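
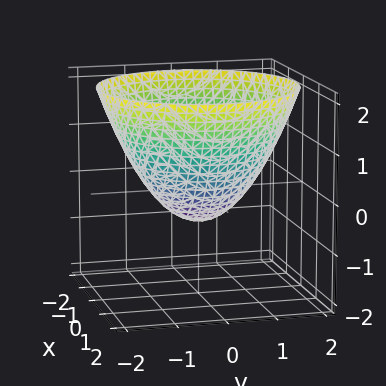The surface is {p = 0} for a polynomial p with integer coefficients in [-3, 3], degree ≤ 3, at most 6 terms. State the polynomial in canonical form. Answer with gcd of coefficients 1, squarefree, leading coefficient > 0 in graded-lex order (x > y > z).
First, deg p = 2. No degree-1 surface has this shape.
Next, symmetries: the surface is invariant under rotation about z: p = q(x² + y², z).
Then, against the integer gridlines: the y-axis gridline crossings are at y ∈ {-1, 1}; among the integer gridlines, it crosses the x-axis at x ∈ {-1, 1}; a circular section at z = 1 has radius between 1 and 2.
Finally, the integer polynomial consistent with all of this is the stated p.

2*x^2 + 2*y^2 - 3*z - 2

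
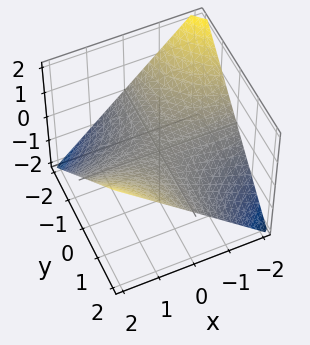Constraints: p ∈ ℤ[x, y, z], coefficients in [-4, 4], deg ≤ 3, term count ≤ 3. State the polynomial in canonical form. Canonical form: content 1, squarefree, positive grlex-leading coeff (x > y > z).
x*y - 2*z

The degree is 2 — a hyperbolic paraboloid; a quadric.
Against the integer gridlines: one z-axis crossing is at z = 0; the visible x-axis segment lies entirely on the surface; every point of the y-axis in the box is on the surface.
Matching integer coefficients to the picture gives p.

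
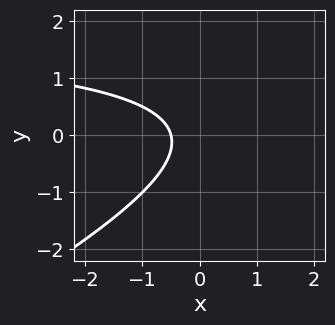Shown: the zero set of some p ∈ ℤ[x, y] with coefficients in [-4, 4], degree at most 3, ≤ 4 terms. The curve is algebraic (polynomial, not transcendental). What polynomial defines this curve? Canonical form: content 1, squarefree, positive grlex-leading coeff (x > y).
(a) Degree: a generic line meets the curve in up to 2 points, so deg p = 2.
(b) Against the integer gridlines: the curve avoids every integer y-axis point in the box.
(c) Fitting integer coefficients to these (and the overall shape) gives p.

x*y - 2*y^2 - 2*x - 1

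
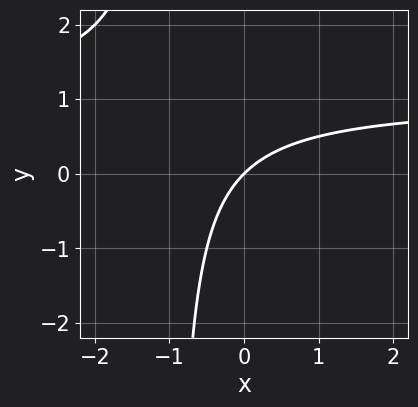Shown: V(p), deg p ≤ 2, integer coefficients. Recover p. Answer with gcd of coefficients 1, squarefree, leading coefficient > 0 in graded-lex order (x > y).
First, the degree is 2 — the shape is more complex than any degree-1 curve.
Next, observable constraints: one x-axis crossing is at x = 0; one y-axis crossing is at y = 0.
Finally, the integer polynomial consistent with all of this is the stated p.

x*y - x + y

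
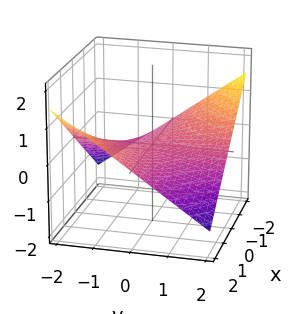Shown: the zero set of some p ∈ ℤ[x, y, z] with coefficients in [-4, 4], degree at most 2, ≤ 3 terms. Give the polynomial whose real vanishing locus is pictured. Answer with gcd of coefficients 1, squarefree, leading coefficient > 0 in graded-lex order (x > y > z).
x*y + 3*z

The degree is 2 — a hyperbolic paraboloid; a quadric.
From the visible intercepts: every point of the x-axis in the box is on the surface; it crosses the z-axis at the gridline z = 0; every point of the y-axis in the box is on the surface.
These observations pin down the coefficients.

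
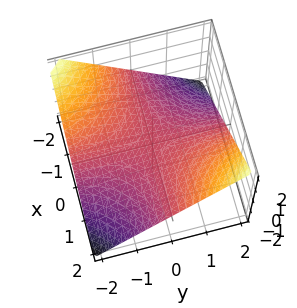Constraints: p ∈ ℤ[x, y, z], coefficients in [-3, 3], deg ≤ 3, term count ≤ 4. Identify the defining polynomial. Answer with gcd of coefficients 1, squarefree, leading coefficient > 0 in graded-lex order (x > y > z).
deg p = 2. A saddle surface; a quadric.
Observable constraints: the visible x-axis segment lies entirely on the surface; it meets the z-axis at z = 0 (among the integer gridlines).
The integer polynomial consistent with all of this is the stated p. Check: (0, -1, 0) on the y-axis lies on the surface, and p(0, -1, 0) = 0. ✓

x*y - 2*z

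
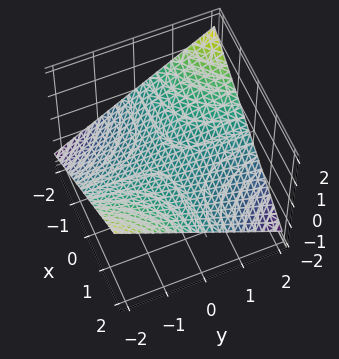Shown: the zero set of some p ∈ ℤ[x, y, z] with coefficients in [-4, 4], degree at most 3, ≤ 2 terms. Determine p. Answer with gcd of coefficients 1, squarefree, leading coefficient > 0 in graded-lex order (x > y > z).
First, the degree is 2 — a hyperbolic paraboloid; a quadric.
Then, against the integer gridlines: the visible x-axis segment lies entirely on the surface; every point of the y-axis in the box is on the surface.
Finally, matching integer coefficients to the picture gives p.

x*y + 3*z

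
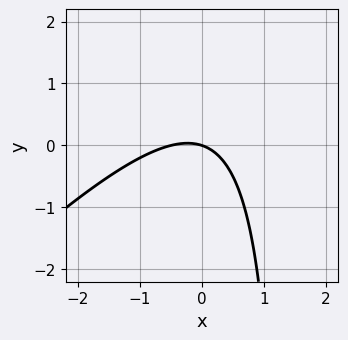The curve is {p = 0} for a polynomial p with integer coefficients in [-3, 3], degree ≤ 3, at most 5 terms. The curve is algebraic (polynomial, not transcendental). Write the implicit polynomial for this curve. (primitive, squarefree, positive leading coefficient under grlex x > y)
2*x^2 - 2*x*y + x + 3*y

1. deg p = 2.
2. Against the integer gridlines: one y-axis crossing is at y = 0; one x-axis crossing is at x = 0.
3. Assembling these constraints gives the stated polynomial.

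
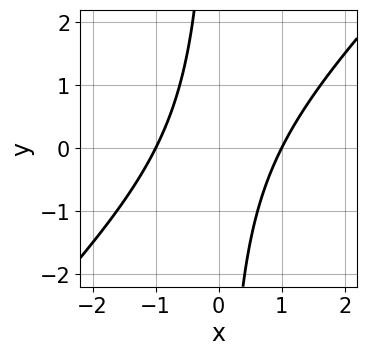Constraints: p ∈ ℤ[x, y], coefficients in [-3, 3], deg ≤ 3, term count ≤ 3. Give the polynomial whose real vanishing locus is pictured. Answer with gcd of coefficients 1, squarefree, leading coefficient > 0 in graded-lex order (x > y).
x^2 - x*y - 1

1. Degree: the shape is more complex than any degree-1 curve, so deg p = 2.
2. Against the integer gridlines: among the integer gridlines, it crosses the x-axis at x ∈ {-1, 1}; it misses every integer gridline on the y-axis.
3. These observations pin down the coefficients.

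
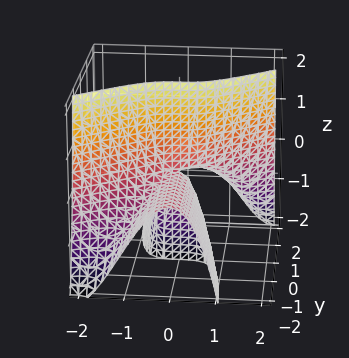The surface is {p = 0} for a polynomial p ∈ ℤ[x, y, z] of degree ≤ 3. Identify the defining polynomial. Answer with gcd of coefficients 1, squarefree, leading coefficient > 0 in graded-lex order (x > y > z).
2*x^3 - 3*x^2*y - 2*y*z

1. The degree is 3 — the shape is more complex than any degree-2 surface.
2. Observable constraints: it meets the x-axis at x = 0 (among the integer gridlines); the visible y-axis segment lies entirely on the surface; the visible z-axis segment lies entirely on the surface.
3. Assembling these constraints gives the stated polynomial.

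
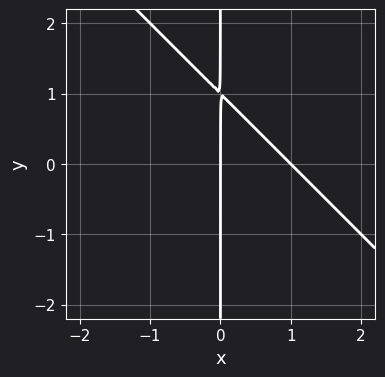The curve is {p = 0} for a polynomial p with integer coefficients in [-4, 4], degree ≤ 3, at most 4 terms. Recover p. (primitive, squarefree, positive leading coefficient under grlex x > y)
x^2 + x*y - x

1. Degree: the shape is more complex than any degree-1 curve, so deg p = 2.
2. Observable constraints: among the integer gridlines, it crosses the x-axis at x ∈ {0, 1}; every point of the y-axis in the box is on the curve.
3. Putting this together gives p.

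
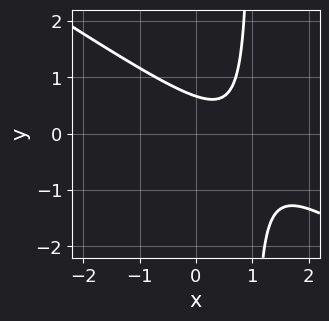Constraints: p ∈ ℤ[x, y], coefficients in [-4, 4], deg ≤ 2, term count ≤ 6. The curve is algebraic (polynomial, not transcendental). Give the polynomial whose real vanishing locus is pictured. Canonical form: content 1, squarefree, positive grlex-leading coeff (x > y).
1. deg p = 2. No degree-1 curve has this shape.
2. Reading off the gridlines: no x-intercept at any integer in the box.
3. Together with the visible shape, these determine p as stated.

2*x^2 + 3*x*y - 3*x - 3*y + 2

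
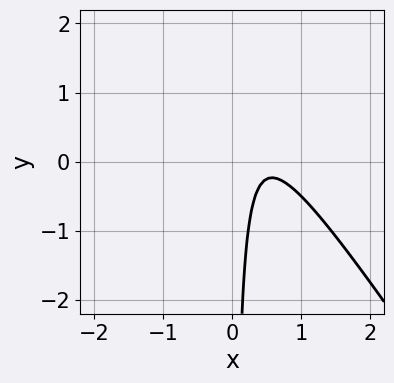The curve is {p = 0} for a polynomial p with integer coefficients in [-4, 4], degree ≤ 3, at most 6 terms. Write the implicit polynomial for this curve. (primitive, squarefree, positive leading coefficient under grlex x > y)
3*x^2 + 2*x*y - 3*x + 1

(a) deg p = 2.
(b) Reading off the gridlines: the curve avoids every integer y-axis point in the box; no x-intercept at any integer in the box.
(c) Together with the visible shape, these determine p as stated.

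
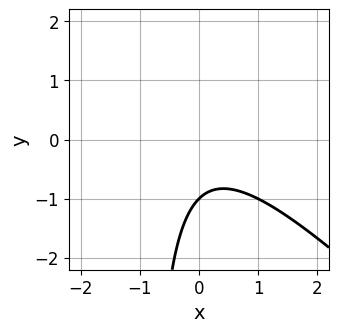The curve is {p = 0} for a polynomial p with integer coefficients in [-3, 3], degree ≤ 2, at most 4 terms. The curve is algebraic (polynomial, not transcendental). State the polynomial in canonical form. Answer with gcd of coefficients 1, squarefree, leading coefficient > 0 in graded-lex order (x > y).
x^2 + x*y + y + 1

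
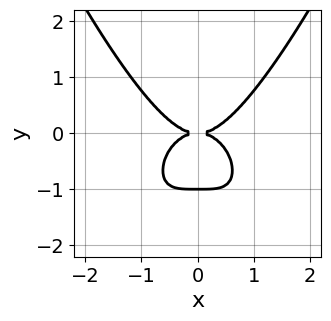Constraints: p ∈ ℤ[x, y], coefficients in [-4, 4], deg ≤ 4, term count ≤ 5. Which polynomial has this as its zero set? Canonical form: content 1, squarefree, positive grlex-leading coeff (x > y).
x^4 - y^3 - y^2

(a) deg p = 4. No degree-3 curve has this shape.
(b) Symmetries: it's symmetric under x → −x, forcing even powers of x.
(c) Checking where it meets the axes: it meets the x-axis at x = 0 (among the integer gridlines); among the integer gridlines, it crosses the y-axis at y ∈ {-1, 0}.
(d) These observations pin down the coefficients.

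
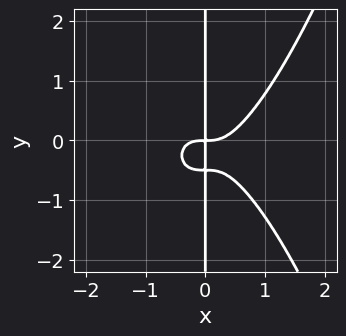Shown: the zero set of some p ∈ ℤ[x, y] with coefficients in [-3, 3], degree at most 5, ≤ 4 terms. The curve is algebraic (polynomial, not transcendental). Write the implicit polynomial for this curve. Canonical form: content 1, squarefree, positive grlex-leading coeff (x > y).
(a) Degree: a generic line meets the curve in up to 4 points, so deg p = 4.
(b) Observable constraints: the visible y-axis segment lies entirely on the curve.
(c) Solving for integer coefficients yields p as stated.

2*x^4 - 2*x*y^2 - x*y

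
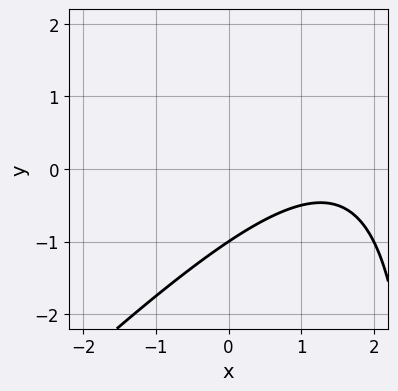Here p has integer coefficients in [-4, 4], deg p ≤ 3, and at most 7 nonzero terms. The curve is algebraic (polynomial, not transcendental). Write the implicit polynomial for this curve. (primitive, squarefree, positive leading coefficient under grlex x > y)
x^2 - x*y - 3*x + 3*y + 3

1. Degree: a generic line meets the curve in up to 2 points, so deg p = 2.
2. From the axis intercepts and sections: it misses every integer gridline on the x-axis; it crosses the y-axis at the gridline y = -1.
3. Matching integer coefficients to the picture gives p.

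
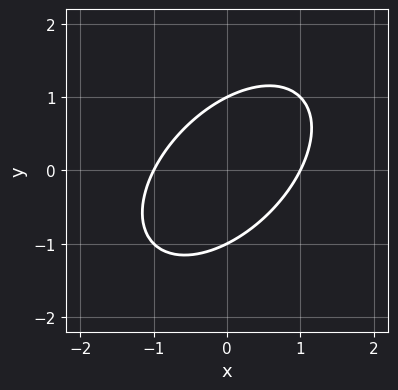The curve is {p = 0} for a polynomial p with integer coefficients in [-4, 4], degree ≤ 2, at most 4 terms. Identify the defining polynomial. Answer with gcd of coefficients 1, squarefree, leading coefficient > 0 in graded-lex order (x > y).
(a) Degree: no degree-1 curve has this shape, so deg p = 2.
(b) From the visible intercepts: the x-axis gridline crossings are at x ∈ {-1, 1}; the y-axis gridline crossings are at y ∈ {-1, 1}.
(c) Together with the visible shape, these determine p as stated.

x^2 - x*y + y^2 - 1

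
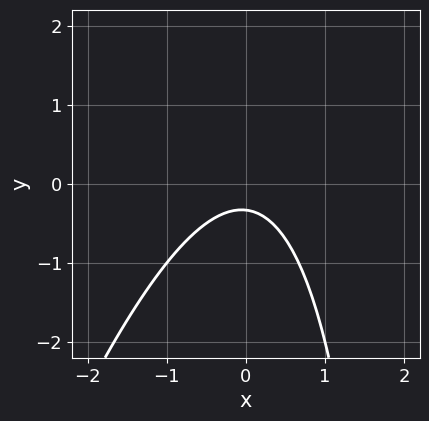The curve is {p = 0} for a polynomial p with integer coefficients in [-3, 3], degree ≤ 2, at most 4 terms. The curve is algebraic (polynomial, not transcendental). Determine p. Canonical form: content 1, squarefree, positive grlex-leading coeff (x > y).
3*x^2 - x*y + 3*y + 1

Degree: a generic line meets the curve in up to 2 points, so deg p = 2.
From the axis intercepts and sections: it misses every integer gridline on the x-axis.
Fitting integer coefficients to these (and the overall shape) gives p.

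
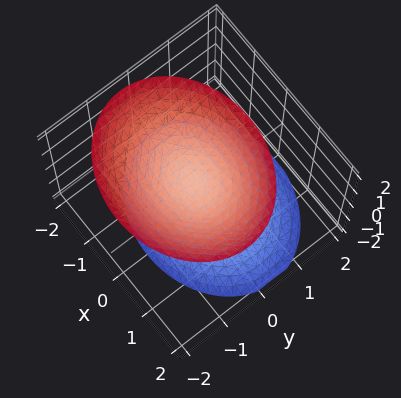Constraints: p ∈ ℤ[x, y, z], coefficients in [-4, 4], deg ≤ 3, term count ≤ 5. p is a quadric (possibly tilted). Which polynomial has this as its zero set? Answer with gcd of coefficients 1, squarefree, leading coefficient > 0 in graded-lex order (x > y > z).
First, there are 2 components.
Then, deg p = 2.
Next, against the integer gridlines: no y-intercept at any integer in the box; no x-intercept at any integer in the box.
Finally, together with the visible shape, these determine p as stated.

2*x^2 + 3*y^2 + y*z - 2*z^2 + 1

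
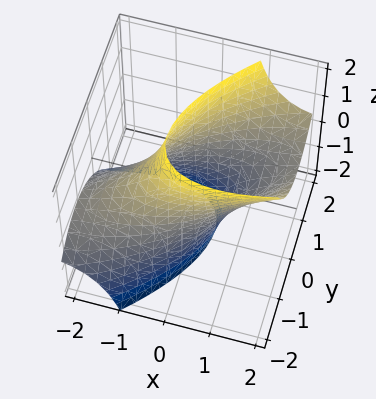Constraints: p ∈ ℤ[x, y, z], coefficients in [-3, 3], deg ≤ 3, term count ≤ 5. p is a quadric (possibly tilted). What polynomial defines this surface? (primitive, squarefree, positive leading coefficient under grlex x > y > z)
deg p = 2. The shape is more complex than any degree-1 surface.
Observable constraints: among the integer gridlines, it crosses the y-axis at y ∈ {-1, 1}; no z-intercept at any integer in the box.
Assembling these constraints gives the stated polynomial.

x^2 - 2*x*y - 2*x*z + 2*y^2 - 2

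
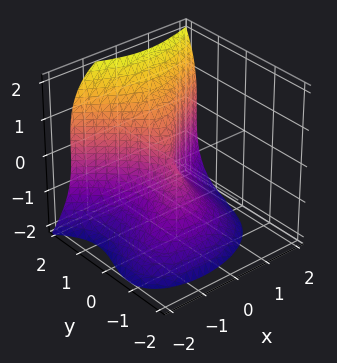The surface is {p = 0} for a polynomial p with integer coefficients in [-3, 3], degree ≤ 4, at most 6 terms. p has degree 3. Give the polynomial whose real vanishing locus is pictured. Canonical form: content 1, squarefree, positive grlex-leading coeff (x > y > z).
(a) The degree is 3 — no degree-2 surface has this shape.
(b) From the axis intercepts and sections: one x-axis crossing is at x = 0; one z-axis crossing is at z = 0.
(c) These observations pin down the coefficients.

2*y^3 - z^3 - 3*x^2 + 2*x*y - y^2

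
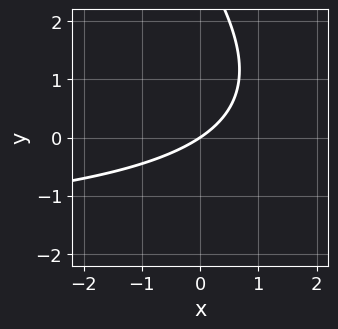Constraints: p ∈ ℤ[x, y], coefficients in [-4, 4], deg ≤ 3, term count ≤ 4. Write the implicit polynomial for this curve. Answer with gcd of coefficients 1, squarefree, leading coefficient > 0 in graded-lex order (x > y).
(a) The degree is 2 — the shape is more complex than any degree-1 curve.
(b) Against the integer gridlines: it crosses the x-axis at the gridline x = 0; it crosses the y-axis at the gridline y = 0.
(c) These observations pin down the coefficients.

x*y + y^2 + 2*x - 3*y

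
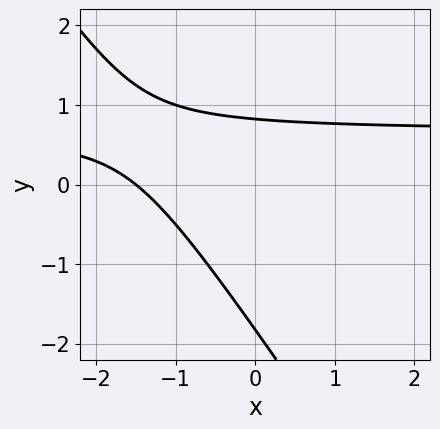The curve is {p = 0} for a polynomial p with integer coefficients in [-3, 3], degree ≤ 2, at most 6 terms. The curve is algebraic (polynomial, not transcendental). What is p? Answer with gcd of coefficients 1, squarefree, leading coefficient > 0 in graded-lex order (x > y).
(a) The degree is 2 — a generic line meets the curve in up to 2 points.
(b) The integer polynomial consistent with all of this is the stated p.

3*x*y + 2*y^2 - 2*x + 2*y - 3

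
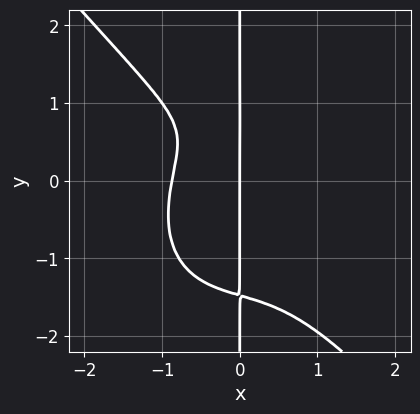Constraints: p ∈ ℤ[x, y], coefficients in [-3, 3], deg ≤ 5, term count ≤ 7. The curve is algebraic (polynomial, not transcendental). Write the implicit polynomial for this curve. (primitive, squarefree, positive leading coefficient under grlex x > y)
3*x^4 + 2*x*y^3 - 2*x^2*y - 3*x*y + 2*x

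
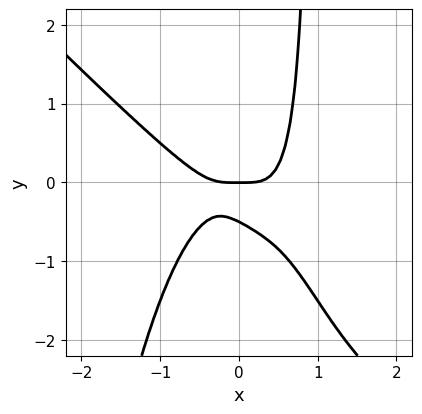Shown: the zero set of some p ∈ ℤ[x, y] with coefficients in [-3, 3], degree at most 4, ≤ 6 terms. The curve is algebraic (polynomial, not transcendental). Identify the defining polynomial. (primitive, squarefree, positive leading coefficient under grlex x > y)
First, the degree is 4 — no degree-3 curve has this shape.
Then, observable constraints: it crosses the x-axis at the gridline x = 0; it crosses the y-axis at the gridline y = 0.
Finally, assembling these constraints gives the stated polynomial.

3*x^4 + 3*x^3*y + 2*x*y^2 - 2*y^2 - y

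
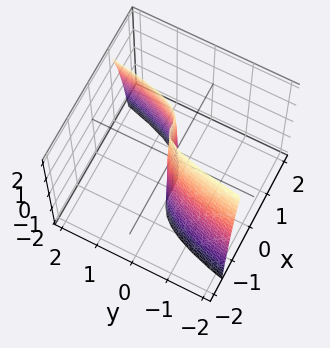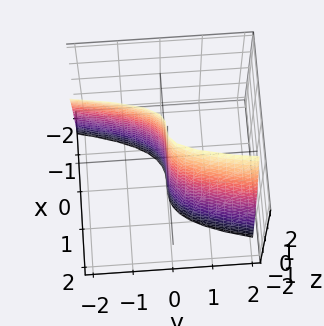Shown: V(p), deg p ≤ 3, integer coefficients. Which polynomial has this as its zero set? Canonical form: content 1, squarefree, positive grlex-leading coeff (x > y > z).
3*x^3 + y*z - 3*y

(a) deg p = 3.
(b) Observable constraints: it meets the y-axis at y = 0 (among the integer gridlines); the visible z-axis segment lies entirely on the surface; one x-axis crossing is at x = 0.
(c) Putting this together gives p.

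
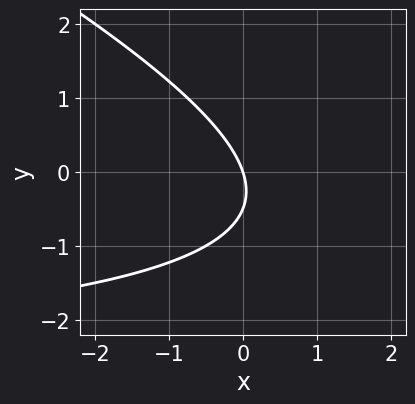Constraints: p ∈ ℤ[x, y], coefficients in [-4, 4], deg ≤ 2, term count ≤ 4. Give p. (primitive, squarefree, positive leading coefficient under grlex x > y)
x*y + 2*y^2 + 3*x + y

Degree: the shape is more complex than any degree-1 curve, so deg p = 2.
From the axis intercepts and sections: one x-axis crossing is at x = 0; it meets the y-axis at y = 0 (among the integer gridlines).
Matching integer coefficients to the picture gives p.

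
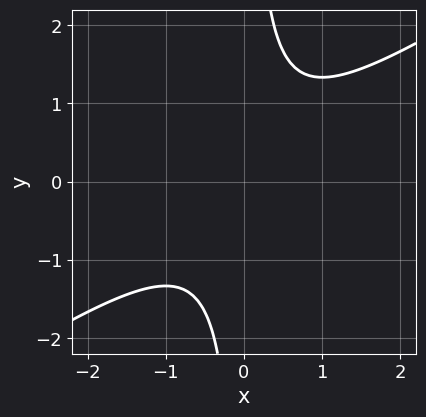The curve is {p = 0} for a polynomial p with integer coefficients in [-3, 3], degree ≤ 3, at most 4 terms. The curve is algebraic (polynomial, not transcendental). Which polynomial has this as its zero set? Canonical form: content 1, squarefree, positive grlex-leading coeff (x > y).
1. Degree: the shape is more complex than any degree-1 curve, so deg p = 2.
2. Observable constraints: the curve avoids every integer x-axis point in the box; it misses every integer gridline on the y-axis.
3. Putting this together gives p.

2*x^2 - 3*x*y + 2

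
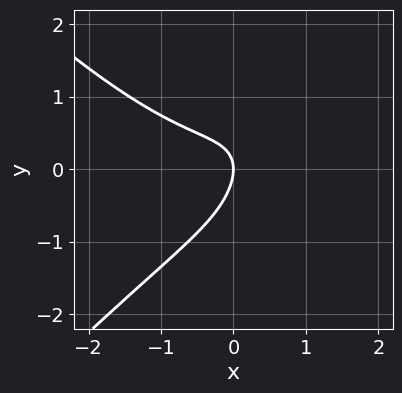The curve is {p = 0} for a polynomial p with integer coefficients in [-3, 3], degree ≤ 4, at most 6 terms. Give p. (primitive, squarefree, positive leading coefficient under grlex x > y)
2*x^3 - 2*x*y^2 - 3*x*y + 3*y^2 + 3*x

1. deg p = 3.
2. Against the integer gridlines: it crosses the x-axis at the gridline x = 0; one y-axis crossing is at y = 0.
3. Putting this together gives p.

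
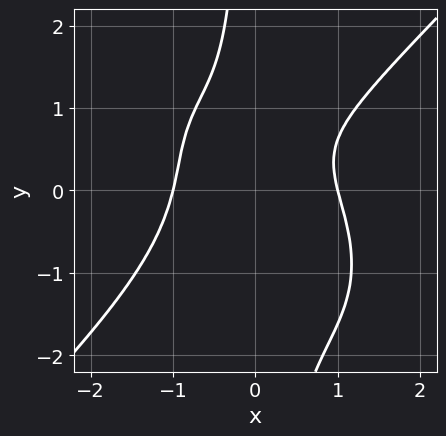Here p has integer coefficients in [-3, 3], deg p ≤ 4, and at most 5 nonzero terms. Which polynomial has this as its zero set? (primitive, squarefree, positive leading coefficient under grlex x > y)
x^4 - x*y^3 - y^2 + y - 1

1. Degree: no degree-3 curve has this shape, so deg p = 4.
2. Reading off the gridlines: the curve avoids every integer y-axis point in the box; among the integer gridlines, it crosses the x-axis at x ∈ {-1, 1}.
3. Fitting integer coefficients to these (and the overall shape) gives p.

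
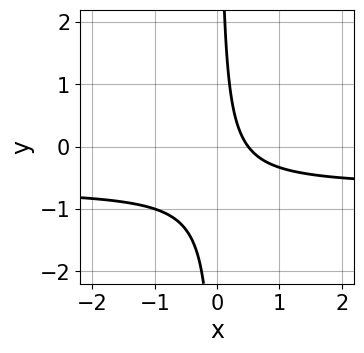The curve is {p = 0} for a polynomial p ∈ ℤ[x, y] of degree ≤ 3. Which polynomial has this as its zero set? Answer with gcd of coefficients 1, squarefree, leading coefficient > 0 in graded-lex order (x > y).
3*x*y + 2*x - 1

First, deg p = 2. No degree-1 curve has this shape.
Next, against the integer gridlines: it misses every integer gridline on the y-axis.
Finally, assembling these constraints gives the stated polynomial.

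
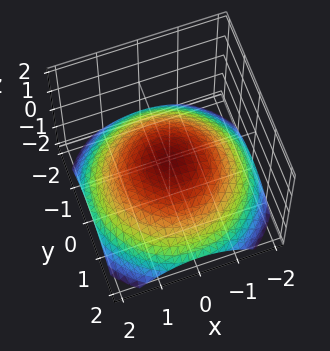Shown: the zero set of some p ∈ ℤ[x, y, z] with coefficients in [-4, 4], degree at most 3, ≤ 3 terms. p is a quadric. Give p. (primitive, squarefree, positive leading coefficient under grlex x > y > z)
Degree: a paraboloid; a quadric, so deg p = 2.
Symmetry: the z-axis is an axis of rotation, so x and y enter only as x² + y².
Checking where it meets the axes: it meets the y-axis at y = 0 (among the integer gridlines); a circular section at z = -1 has radius between 1 and 2; it meets the x-axis at x = 0 (among the integer gridlines).
Fitting integer coefficients to these (and the overall shape) gives p.

x^2 + y^2 + 3*z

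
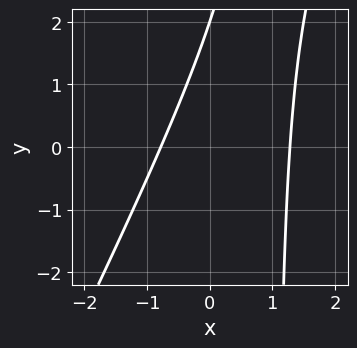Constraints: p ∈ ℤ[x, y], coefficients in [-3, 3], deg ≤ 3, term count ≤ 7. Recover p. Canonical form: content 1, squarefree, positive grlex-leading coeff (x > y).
2*x^2 - x*y - x + y - 2

1. The degree is 2 — a generic line meets the curve in up to 2 points.
2. Checking where it meets the axes: it crosses the y-axis at the gridline y = 2.
3. Fitting integer coefficients to these (and the overall shape) gives p.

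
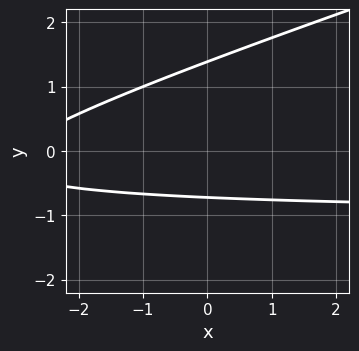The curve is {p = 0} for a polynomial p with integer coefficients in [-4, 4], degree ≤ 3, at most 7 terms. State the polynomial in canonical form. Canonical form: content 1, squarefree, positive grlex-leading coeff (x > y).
1. The degree is 2 — the shape is more complex than any degree-1 curve.
2. Against the integer gridlines: the curve avoids every integer x-axis point in the box.
3. Matching integer coefficients to the picture gives p.

x*y - 3*y^2 + x + 2*y + 3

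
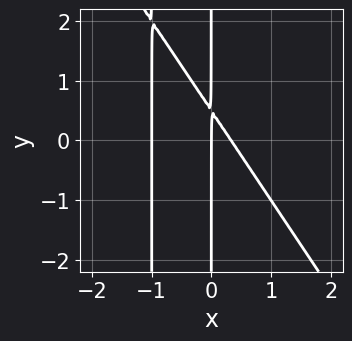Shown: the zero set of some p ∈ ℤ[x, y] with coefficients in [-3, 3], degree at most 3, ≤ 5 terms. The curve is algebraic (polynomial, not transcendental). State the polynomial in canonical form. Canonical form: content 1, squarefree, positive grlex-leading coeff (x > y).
3*x^3 + 2*x^2*y + 2*x^2 + 2*x*y - x

1. The degree is 3 — the shape is more complex than any degree-2 curve.
2. Checking where it meets the axes: among the integer gridlines, it crosses the x-axis at x ∈ {-1, 0}; every point of the y-axis in the box is on the curve.
3. The integer polynomial consistent with all of this is the stated p.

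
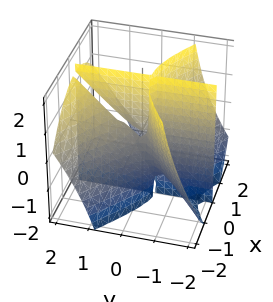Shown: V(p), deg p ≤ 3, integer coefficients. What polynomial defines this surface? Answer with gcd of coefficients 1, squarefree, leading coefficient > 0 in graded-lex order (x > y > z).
2*x^3 - 3*x*y^2 + 3*x*y*z + x*z

(a) The picture has 2 separate pieces. They look like related sheets of one shape, so recover p as a whole.
(b) Degree: no degree-2 surface has this shape, so deg p = 3.
(c) Observable constraints: the visible z-axis segment lies entirely on the surface; it meets the x-axis at x = 0 (among the integer gridlines); the visible y-axis segment lies entirely on the surface.
(d) Putting this together gives p.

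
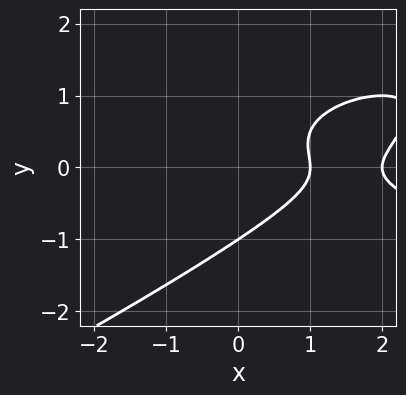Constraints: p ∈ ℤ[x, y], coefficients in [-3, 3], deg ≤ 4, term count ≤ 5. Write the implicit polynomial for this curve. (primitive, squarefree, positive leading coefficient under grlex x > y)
x*y^2 - 2*y^3 - x^2 + 3*x - 2

First, deg p = 3. The shape is more complex than any degree-2 curve.
Then, checking where it meets the axes: among the integer gridlines, it crosses the x-axis at x ∈ {1, 2}; it meets the y-axis at y = -1 (among the integer gridlines).
Finally, fitting integer coefficients to these (and the overall shape) gives p.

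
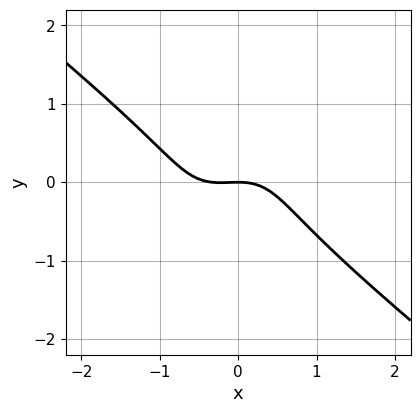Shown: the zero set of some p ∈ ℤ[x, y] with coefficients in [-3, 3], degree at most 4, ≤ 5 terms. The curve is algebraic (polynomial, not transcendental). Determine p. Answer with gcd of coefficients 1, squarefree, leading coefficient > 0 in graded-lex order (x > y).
First, degree: the shape is more complex than any degree-2 curve, so deg p = 3.
Next, observable constraints: one y-axis crossing is at y = 0; one x-axis crossing is at x = 0.
Finally, these observations pin down the coefficients.

3*x^3 - 3*x*y^2 + 2*y^3 + x^2 + 3*y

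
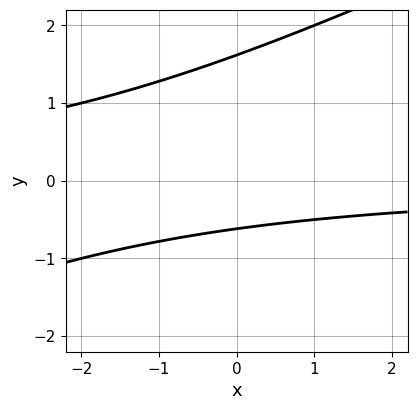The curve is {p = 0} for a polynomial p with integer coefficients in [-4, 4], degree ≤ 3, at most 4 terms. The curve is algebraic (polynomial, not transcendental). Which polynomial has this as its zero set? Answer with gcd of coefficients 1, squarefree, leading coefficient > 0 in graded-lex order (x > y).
x*y - 2*y^2 + 2*y + 2

Degree: the shape is more complex than any degree-1 curve, so deg p = 2.
From the visible intercepts: it misses every integer gridline on the x-axis.
Solving for integer coefficients yields p as stated.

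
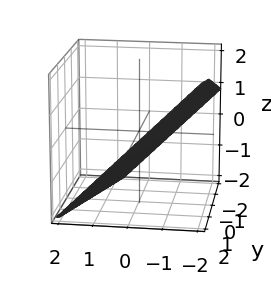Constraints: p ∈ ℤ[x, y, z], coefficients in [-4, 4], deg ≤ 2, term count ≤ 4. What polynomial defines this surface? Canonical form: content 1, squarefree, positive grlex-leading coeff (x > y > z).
3*x - y + 3*z + 2

(a) Degree: every cross-section is a straight line — this is a plane, so deg p = 1.
(b) Checking where it meets the axes: it crosses the y-axis at the gridline y = 2.
(c) Together with the visible shape, these determine p as stated.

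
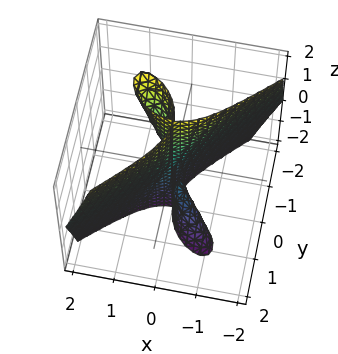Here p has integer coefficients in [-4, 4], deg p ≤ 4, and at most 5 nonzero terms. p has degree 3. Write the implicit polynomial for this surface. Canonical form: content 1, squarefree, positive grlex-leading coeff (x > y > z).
(a) I count 3 distinct pieces. Treating them together as one polynomial.
(b) The degree is 3 — a generic line meets the surface in up to 3 points.
(c) Reading off the gridlines: it meets the x-axis at x = 0 (among the integer gridlines); every point of the z-axis in the box is on the surface; it crosses the y-axis at the gridline y = 0.
(d) Matching integer coefficients to the picture gives p.

x^3 + x*y*z - y^3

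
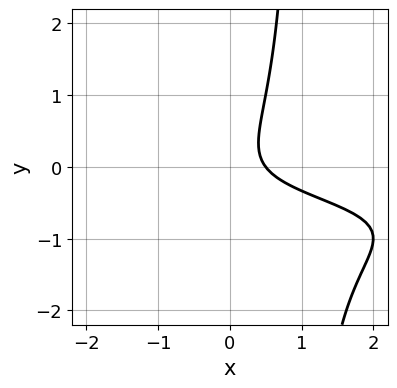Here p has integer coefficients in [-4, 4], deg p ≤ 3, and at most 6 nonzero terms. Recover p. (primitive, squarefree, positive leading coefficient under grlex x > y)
(a) deg p = 3. A generic line meets the curve in up to 3 points.
(b) Reading off the gridlines: no y-intercept at any integer in the box.
(c) Fitting integer coefficients to these (and the overall shape) gives p.

3*x*y^2 + 3*x*y - 3*y^2 + 2*x - 1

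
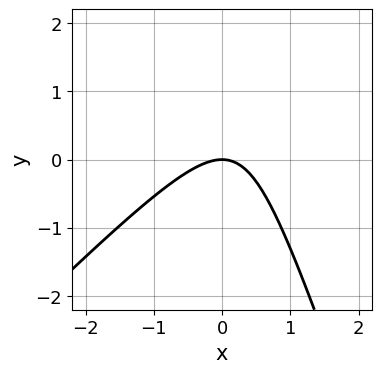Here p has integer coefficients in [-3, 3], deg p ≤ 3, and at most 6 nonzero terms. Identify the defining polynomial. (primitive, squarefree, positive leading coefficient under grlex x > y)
3*x^2 - 2*x*y - y^2 + 3*y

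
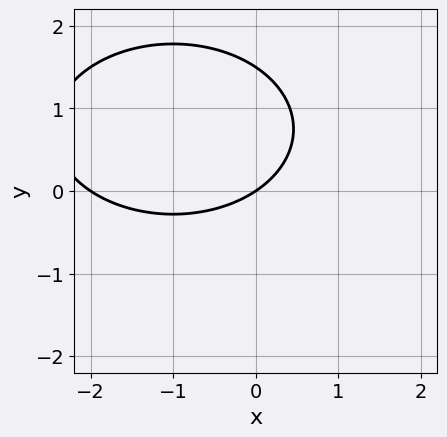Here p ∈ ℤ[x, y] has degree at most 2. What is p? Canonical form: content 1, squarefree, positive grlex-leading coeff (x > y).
Degree: the shape is more complex than any degree-1 curve, so deg p = 2.
From the axis intercepts and sections: among the integer gridlines, it crosses the x-axis at x ∈ {-2, 0}; it meets the y-axis at y = 0 (among the integer gridlines).
Assembling these constraints gives the stated polynomial.

x^2 + 2*y^2 + 2*x - 3*y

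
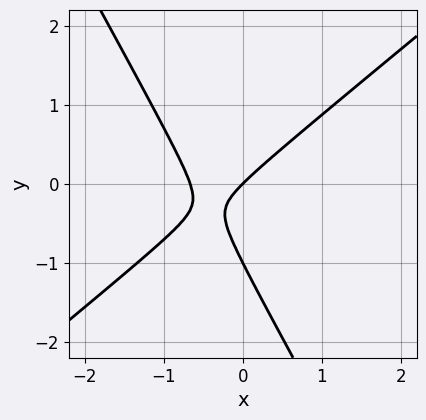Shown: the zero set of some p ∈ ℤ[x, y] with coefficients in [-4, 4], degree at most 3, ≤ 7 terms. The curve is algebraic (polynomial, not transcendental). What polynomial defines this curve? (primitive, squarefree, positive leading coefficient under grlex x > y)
1. The degree is 2 — the shape is more complex than any degree-1 curve.
2. Checking where it meets the axes: among the integer gridlines, it crosses the y-axis at y ∈ {-1, 0}; one x-axis crossing is at x = 0.
3. Assembling these constraints gives the stated polynomial.

3*x^2 - 2*x*y - 2*y^2 + 2*x - 2*y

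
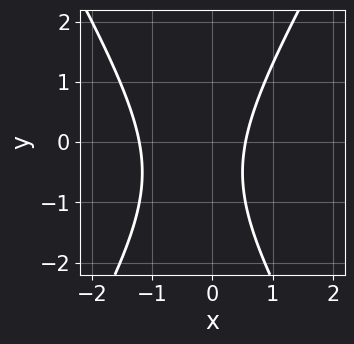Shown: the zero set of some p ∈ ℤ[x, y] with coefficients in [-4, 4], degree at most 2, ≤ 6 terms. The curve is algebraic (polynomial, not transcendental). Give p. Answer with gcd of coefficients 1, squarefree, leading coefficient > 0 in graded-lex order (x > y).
The degree is 2 — a generic line meets the curve in up to 2 points.
From the visible intercepts: no y-intercept at any integer in the box.
Assembling these constraints gives the stated polynomial.

3*x^2 - y^2 + 2*x - y - 2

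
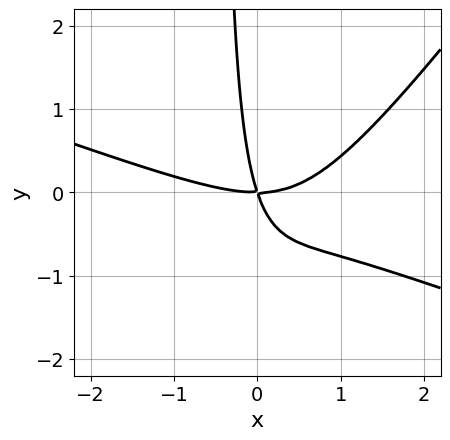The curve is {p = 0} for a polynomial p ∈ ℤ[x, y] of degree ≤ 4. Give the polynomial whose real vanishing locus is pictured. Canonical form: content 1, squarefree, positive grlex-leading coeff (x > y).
First, degree: the shape is more complex than any degree-2 curve, so deg p = 3.
Next, reading off the gridlines: it crosses the y-axis at the gridline y = 0; it crosses the x-axis at the gridline x = 0.
Finally, the integer polynomial consistent with all of this is the stated p.

x^3 + 2*x^2*y - 2*x*y^2 - 3*x*y - y^2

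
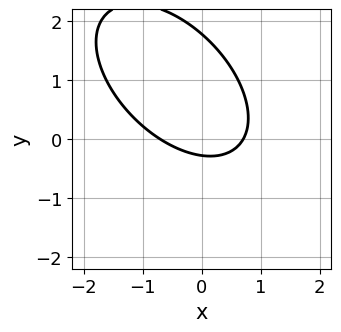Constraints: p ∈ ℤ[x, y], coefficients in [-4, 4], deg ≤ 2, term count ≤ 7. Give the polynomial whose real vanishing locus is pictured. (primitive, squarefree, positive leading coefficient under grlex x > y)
1. The degree is 2 — a generic line meets the curve in up to 2 points.
2. The integer polynomial consistent with all of this is the stated p.

2*x^2 + 2*x*y + 2*y^2 - 3*y - 1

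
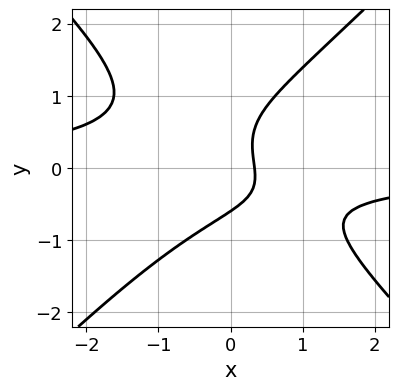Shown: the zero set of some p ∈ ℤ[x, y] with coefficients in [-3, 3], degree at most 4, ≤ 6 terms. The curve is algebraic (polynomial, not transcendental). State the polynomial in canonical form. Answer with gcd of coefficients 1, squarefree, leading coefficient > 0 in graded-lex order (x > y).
First, deg p = 3.
Finally, the integer polynomial consistent with all of this is the stated p.

3*x^2*y - 3*y^3 + y^2 + 3*x - 1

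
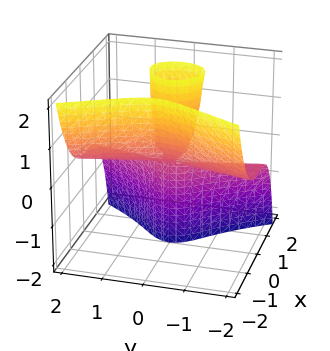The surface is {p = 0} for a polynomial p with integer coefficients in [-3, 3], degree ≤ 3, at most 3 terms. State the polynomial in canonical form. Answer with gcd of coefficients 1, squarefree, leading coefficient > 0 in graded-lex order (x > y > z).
3*x^3 + 2*y^2*z - 2*x*z

(a) deg p = 3. The shape is more complex than any degree-2 surface.
(b) Against the integer gridlines: it crosses the x-axis at the gridline x = 0; every point of the z-axis in the box is on the surface.
(c) Matching integer coefficients to the picture gives p. Check: (0, 1, 0) on the y-axis lies on the surface, and p(0, 1, 0) = 0. ✓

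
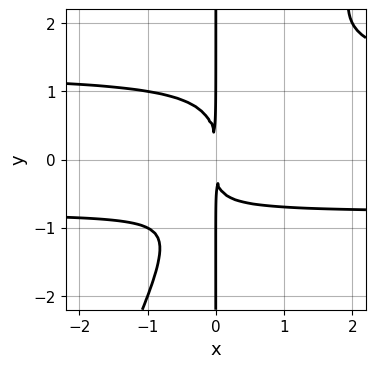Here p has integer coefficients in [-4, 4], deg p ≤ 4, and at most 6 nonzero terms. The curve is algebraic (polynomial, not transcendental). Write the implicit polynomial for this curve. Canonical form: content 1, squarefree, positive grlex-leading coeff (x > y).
2*x^2*y^2 - x*y^3 - x^2*y - 2*x^2

(a) deg p = 4. The shape is more complex than any degree-3 curve.
(b) From the axis intercepts and sections: every point of the y-axis in the box is on the curve.
(c) Putting this together gives p.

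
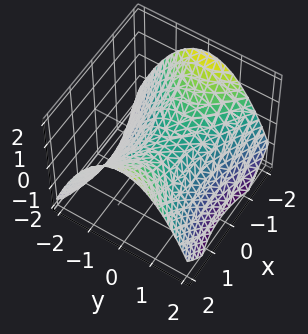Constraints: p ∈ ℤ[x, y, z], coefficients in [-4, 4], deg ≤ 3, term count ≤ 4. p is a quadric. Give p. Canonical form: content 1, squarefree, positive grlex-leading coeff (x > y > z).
x^2 - 2*y^2 - 3*z

deg p = 2. A saddle surface; a quadric.
Symmetries: mirror symmetry y ↦ −y ⇒ only even powers of y; it's symmetric under x → −x, forcing even powers of x.
From the axis intercepts and sections: it meets the z-axis at z = 0 (among the integer gridlines); one x-axis crossing is at x = 0; one y-axis crossing is at y = 0.
These observations pin down the coefficients.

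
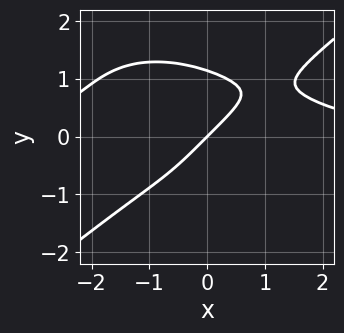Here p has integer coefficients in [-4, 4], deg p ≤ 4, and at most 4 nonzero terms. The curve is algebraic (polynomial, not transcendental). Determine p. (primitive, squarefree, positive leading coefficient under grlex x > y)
deg p = 4. The shape is more complex than any degree-3 curve.
From the visible intercepts: it crosses the y-axis at the gridline y = 0; one x-axis crossing is at x = 0.
Putting this together gives p.

x^3*y - 2*y^4 - 3*x + 3*y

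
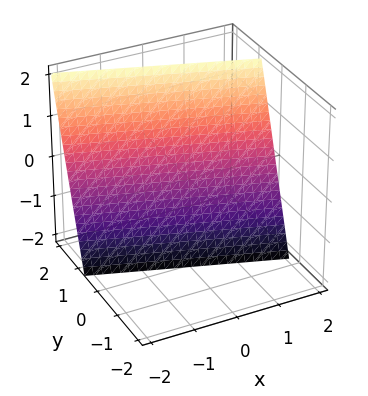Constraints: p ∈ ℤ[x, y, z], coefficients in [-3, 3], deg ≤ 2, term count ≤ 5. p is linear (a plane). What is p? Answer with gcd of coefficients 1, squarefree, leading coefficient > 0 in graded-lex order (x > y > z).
1. Degree: the surface is flat (a plane), so deg p = 1.
2. Checking where it meets the axes: one z-axis crossing is at z = -2; it crosses the x-axis at the gridline x = 2.
3. Fitting integer coefficients to these (and the overall shape) gives p.

x + 3*y - z - 2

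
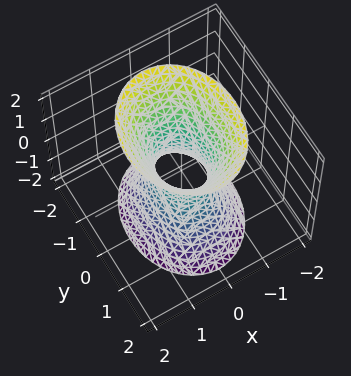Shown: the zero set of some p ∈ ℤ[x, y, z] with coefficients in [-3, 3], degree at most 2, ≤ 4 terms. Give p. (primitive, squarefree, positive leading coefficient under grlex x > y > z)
1. Degree: one connected sheet with a waist; a quadric, so deg p = 2.
2. Symmetries: mirror symmetry x ↦ −x ⇒ only even powers of x; it's symmetric under z → −z, forcing even powers of z; the y ↦ −y reflection is a symmetry, so y appears only in even powers.
3. Reading off the gridlines: it misses every integer gridline on the z-axis.
4. Fitting integer coefficients to these (and the overall shape) gives p.

3*x^2 + 2*y^2 - z^2 - 1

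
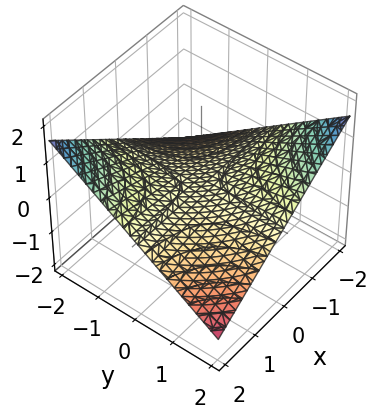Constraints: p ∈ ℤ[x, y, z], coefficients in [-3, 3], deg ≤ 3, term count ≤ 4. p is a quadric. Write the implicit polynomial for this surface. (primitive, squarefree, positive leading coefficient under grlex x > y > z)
1. Degree: a saddle surface; a quadric, so deg p = 2.
2. Reading off the gridlines: it meets the z-axis at z = 0 (among the integer gridlines); every point of the x-axis in the box is on the surface.
3. Together with the visible shape, these determine p as stated. Check: (0, -1, 0) on the y-axis lies on the surface, and p(0, -1, 0) = 0. ✓

x*y + 3*z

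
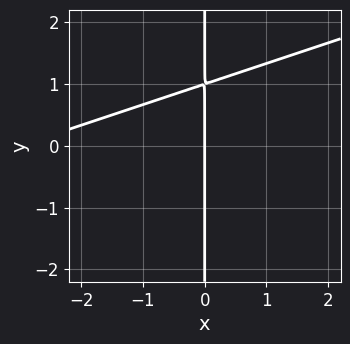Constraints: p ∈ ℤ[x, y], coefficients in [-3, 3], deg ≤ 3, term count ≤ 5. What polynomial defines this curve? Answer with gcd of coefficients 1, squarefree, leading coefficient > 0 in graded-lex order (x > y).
First, the degree is 2 — a generic line meets the curve in up to 2 points.
Then, reading off the gridlines: it meets the x-axis at x = 0 (among the integer gridlines); the visible y-axis segment lies entirely on the curve.
Finally, together with the visible shape, these determine p as stated.

x^2 - 3*x*y + 3*x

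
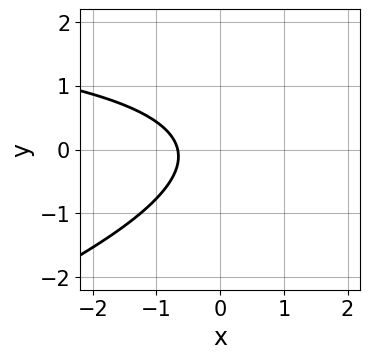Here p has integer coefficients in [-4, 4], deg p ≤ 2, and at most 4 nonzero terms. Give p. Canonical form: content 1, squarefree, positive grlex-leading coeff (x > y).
1. Degree: the shape is more complex than any degree-1 curve, so deg p = 2.
2. Against the integer gridlines: no y-intercept at any integer in the box.
3. Assembling these constraints gives the stated polynomial.

x*y - 3*y^2 - 3*x - 2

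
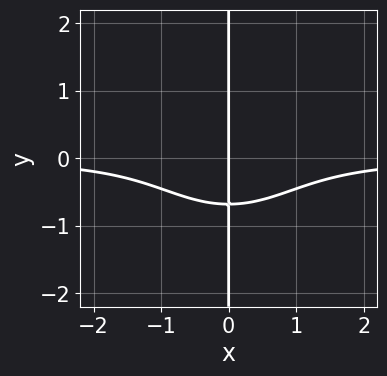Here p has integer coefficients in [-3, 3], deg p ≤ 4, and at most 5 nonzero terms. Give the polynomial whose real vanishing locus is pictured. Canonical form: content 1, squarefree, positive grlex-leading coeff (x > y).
Degree: the shape is more complex than any degree-3 curve, so deg p = 4.
Observable constraints: it crosses the x-axis at the gridline x = 0; every point of the y-axis in the box is on the curve.
Putting this together gives p.

x^3*y + x*y^3 + x*y + x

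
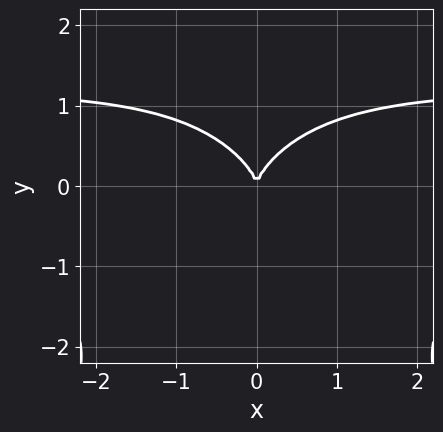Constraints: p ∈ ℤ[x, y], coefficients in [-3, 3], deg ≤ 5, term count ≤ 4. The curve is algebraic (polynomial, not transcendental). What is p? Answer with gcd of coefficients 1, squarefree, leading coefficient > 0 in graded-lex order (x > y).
2*x^2*y^2 + 3*y^3 - 3*x^2

Degree: a generic line meets the curve in up to 4 points, so deg p = 4.
Symmetries: mirror symmetry x ↦ −x ⇒ only even powers of x.
Observable constraints: it meets the x-axis at x = 0 (among the integer gridlines); it meets the y-axis at y = 0 (among the integer gridlines).
Solving for integer coefficients yields p as stated.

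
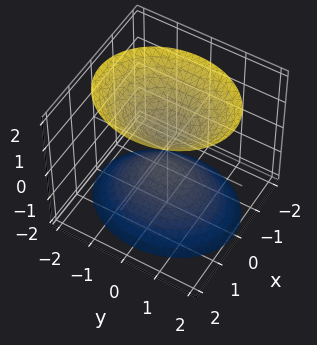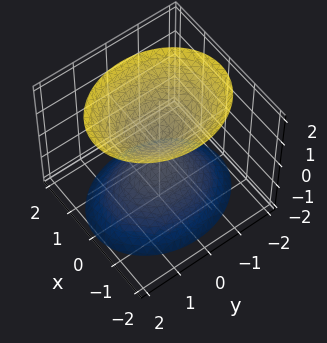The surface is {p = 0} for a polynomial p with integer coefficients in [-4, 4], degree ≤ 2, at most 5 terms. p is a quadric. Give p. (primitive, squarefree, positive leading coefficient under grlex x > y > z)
3*x^2 + 2*y^2 - 2*z^2 + 1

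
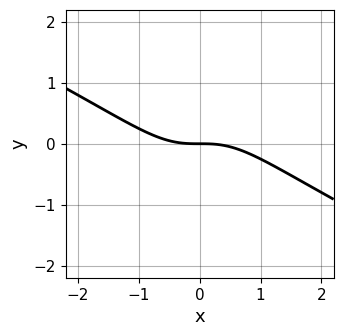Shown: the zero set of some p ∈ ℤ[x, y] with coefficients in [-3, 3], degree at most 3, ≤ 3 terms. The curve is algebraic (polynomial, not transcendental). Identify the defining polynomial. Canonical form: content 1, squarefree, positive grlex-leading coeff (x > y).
x^3 + 2*x^2*y + 2*y

First, the degree is 3 — a generic line meets the curve in up to 3 points.
Then, observable constraints: one y-axis crossing is at y = 0; it crosses the x-axis at the gridline x = 0.
Finally, assembling these constraints gives the stated polynomial.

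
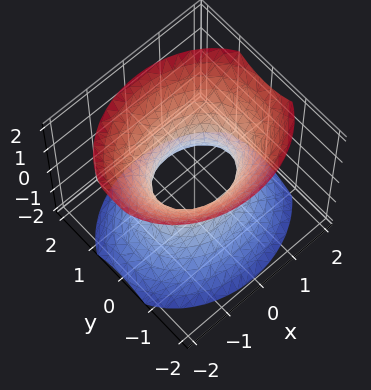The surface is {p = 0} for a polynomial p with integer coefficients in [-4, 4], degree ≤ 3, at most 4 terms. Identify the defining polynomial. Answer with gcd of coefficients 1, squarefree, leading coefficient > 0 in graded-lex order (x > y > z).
2*x^2 + 3*y^2 - 2*z^2 - 2

(a) The degree is 2 — an hourglass — one-sheet hyperboloid; a quadric.
(b) Symmetries: the z ↦ −z reflection is a symmetry, so z appears only in even powers; it's symmetric under y → −y, forcing even powers of y; it's symmetric under x → −x, forcing even powers of x.
(c) Observable constraints: no z-intercept at any integer in the box; the x-axis gridline crossings are at x ∈ {-1, 1}.
(d) These observations pin down the coefficients.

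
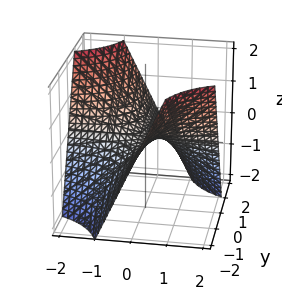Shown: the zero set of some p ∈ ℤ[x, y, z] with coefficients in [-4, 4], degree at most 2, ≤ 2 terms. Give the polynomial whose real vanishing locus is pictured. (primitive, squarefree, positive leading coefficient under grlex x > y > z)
1. The degree is 2 — a hyperbolic paraboloid; a quadric.
2. Against the integer gridlines: the visible y-axis segment lies entirely on the surface; it meets the z-axis at z = 0 (among the integer gridlines); the visible x-axis segment lies entirely on the surface.
3. These observations pin down the coefficients.

x*y + z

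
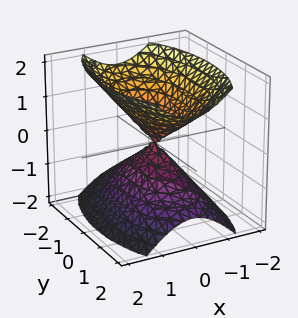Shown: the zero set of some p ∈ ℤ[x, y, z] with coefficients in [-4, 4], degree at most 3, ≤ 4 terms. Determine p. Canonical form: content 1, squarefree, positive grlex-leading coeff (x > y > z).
(a) There are 2 components. They look like related sheets of one shape, so recover p as a whole.
(b) deg p = 2. Two nappes meeting at a single point; a quadric.
(c) Symmetries: mirror symmetry z ↦ −z ⇒ only even powers of z; it's symmetric under x → −x, forcing even powers of x; mirror symmetry y ↦ −y ⇒ only even powers of y.
(d) From the axis intercepts and sections: one y-axis crossing is at y = 0; one x-axis crossing is at x = 0.
(e) Assembling these constraints gives the stated polynomial.

3*x^2 + y^2 - 2*z^2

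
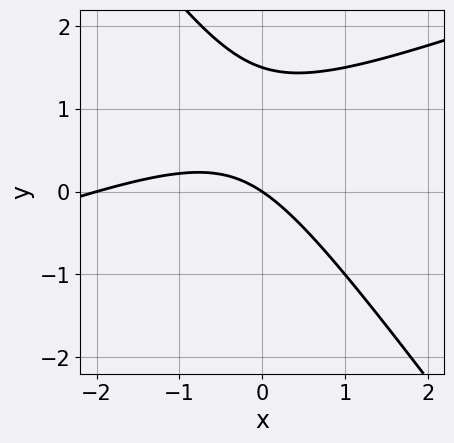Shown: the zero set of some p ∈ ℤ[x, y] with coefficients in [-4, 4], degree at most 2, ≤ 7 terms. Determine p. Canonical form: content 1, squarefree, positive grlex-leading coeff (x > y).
deg p = 2. A generic line meets the curve in up to 2 points.
From the axis intercepts and sections: the x-axis gridline crossings are at x ∈ {-2, 0}; it crosses the y-axis at the gridline y = 0.
Assembling these constraints gives the stated polynomial.

x^2 - 2*x*y - 2*y^2 + 2*x + 3*y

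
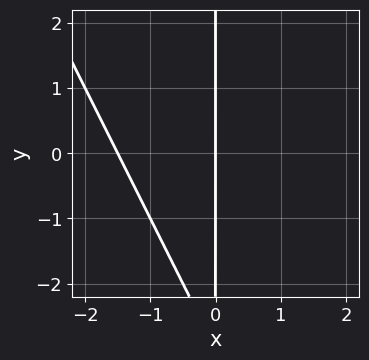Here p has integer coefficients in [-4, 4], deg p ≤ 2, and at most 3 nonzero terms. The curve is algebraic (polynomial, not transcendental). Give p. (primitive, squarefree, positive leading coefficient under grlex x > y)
2*x^2 + x*y + 3*x

The degree is 2 — no degree-1 curve has this shape.
Checking where it meets the axes: the visible y-axis segment lies entirely on the curve; it crosses the x-axis at the gridline x = 0.
These observations pin down the coefficients.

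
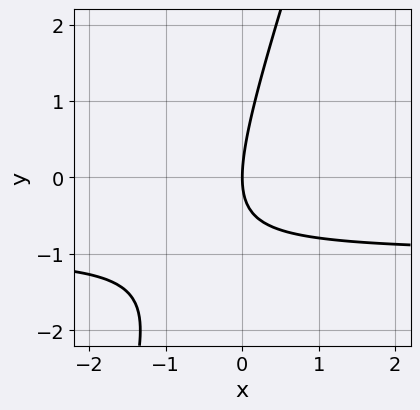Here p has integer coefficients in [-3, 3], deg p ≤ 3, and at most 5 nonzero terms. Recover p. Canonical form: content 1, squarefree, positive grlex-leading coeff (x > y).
1. Degree: a generic line meets the curve in up to 2 points, so deg p = 2.
2. From the visible intercepts: it meets the x-axis at x = 0 (among the integer gridlines); it meets the y-axis at y = 0 (among the integer gridlines).
3. These observations pin down the coefficients.

3*x*y - y^2 + 3*x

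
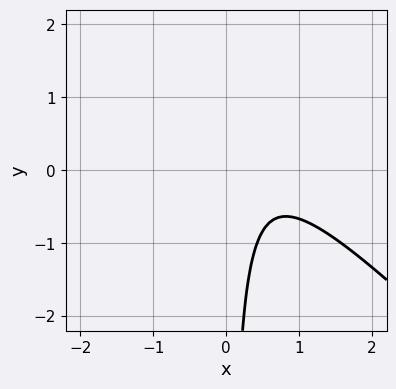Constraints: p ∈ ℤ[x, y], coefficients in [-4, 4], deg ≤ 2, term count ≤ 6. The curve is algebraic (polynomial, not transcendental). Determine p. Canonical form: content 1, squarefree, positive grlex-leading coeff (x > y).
1. The degree is 2 — the shape is more complex than any degree-1 curve.
2. Observable constraints: it misses every integer gridline on the y-axis; it misses every integer gridline on the x-axis.
3. The integer polynomial consistent with all of this is the stated p.

3*x^2 + 3*x*y - 3*x + 2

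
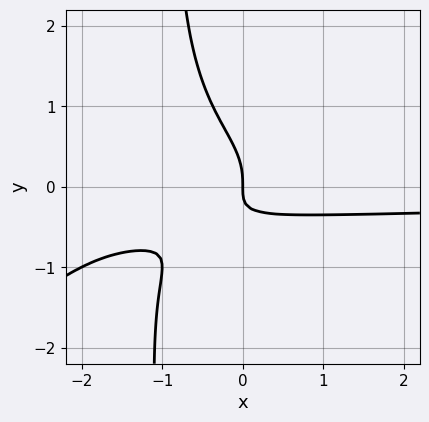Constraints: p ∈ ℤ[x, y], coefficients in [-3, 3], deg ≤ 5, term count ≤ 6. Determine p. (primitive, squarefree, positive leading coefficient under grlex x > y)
x^2*y^2 - 2*x*y^3 - 2*y^3 - 2*x*y - x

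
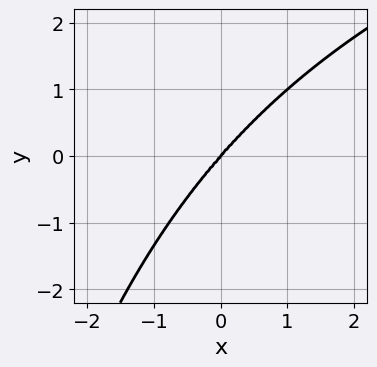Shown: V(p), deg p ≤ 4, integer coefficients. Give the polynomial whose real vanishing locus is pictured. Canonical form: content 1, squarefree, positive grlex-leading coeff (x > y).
x^2*y^2 - 3*x^3 + 2*y^3

1. The degree is 4 — the shape is more complex than any degree-3 curve.
2. Checking where it meets the axes: it crosses the x-axis at the gridline x = 0; one y-axis crossing is at y = 0.
3. Matching integer coefficients to the picture gives p.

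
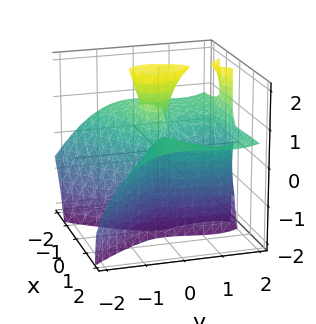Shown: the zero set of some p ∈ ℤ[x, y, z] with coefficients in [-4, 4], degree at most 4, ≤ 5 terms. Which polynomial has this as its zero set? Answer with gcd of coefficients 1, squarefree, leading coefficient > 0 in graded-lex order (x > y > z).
(a) The degree is 3 — the shape is more complex than any degree-2 surface.
(b) From the visible intercepts: among the integer gridlines, it crosses the y-axis at y ∈ {0, 2}; one x-axis crossing is at x = 0; every point of the z-axis in the box is on the surface.
(c) The integer polynomial consistent with all of this is the stated p.

3*x^2*z + x*z^2 - y^3 - 2*x^2 + 2*y^2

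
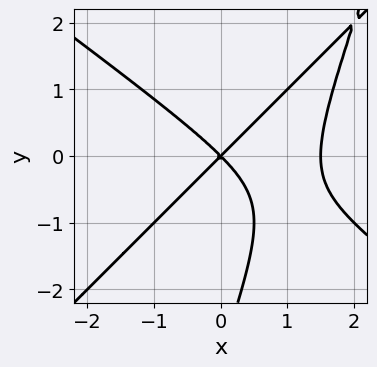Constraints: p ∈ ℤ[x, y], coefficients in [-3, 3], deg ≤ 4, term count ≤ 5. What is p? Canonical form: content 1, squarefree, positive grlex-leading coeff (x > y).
2*x^3 - 3*x*y^2 + y^3 - 3*x^2 + 3*y^2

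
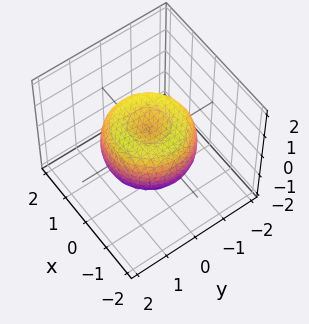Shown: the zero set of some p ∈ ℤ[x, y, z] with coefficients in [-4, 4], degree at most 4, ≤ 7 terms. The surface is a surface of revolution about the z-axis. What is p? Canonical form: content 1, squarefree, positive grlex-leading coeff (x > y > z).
2*x^4 + 4*x^2*y^2 + 2*y^4 - 3*x^2 - 3*y^2 + 3*z^2 - 1

1. Degree: the shape is more complex than any degree-3 surface, so deg p = 4.
2. Symmetries: the z-axis is an axis of rotation, so x and y enter only as x² + y².
3. Observable constraints: a circular section at z = 0 has radius between 1 and 2.
4. Fitting integer coefficients to these (and the overall shape) gives p.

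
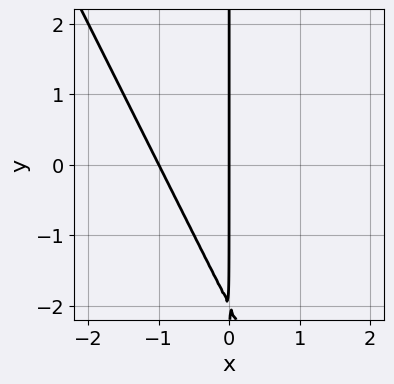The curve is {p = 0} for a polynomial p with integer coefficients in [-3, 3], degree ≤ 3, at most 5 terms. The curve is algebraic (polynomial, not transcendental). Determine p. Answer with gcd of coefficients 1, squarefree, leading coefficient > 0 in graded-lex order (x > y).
2*x^2 + x*y + 2*x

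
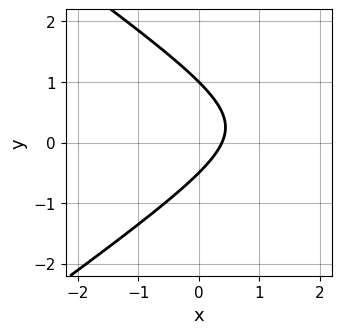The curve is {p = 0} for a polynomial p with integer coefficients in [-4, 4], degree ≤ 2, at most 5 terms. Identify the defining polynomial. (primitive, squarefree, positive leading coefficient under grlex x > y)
First, degree: no degree-1 curve has this shape, so deg p = 2.
Then, from the visible intercepts: one y-axis crossing is at y = 1.
Finally, the integer polynomial consistent with all of this is the stated p.

x^2 - 2*y^2 - 3*x + y + 1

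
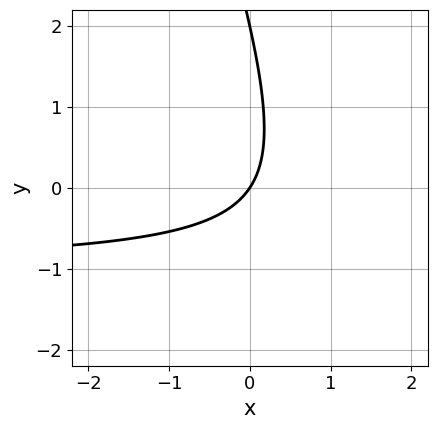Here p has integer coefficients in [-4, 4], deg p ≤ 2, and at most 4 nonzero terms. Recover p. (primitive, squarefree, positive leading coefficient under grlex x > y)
3*x*y + y^2 + 3*x - 2*y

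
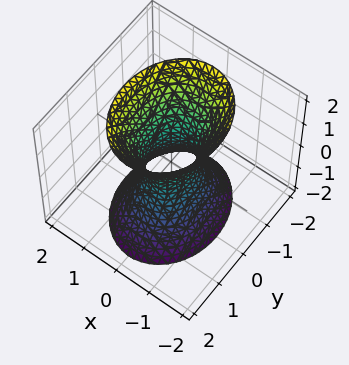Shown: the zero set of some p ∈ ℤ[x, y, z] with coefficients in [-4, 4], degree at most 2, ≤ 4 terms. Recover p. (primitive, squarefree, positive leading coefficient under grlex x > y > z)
3*x^2 + 2*y^2 - z^2 - 1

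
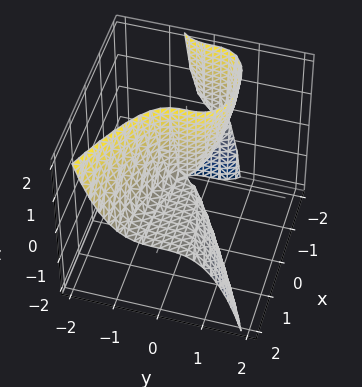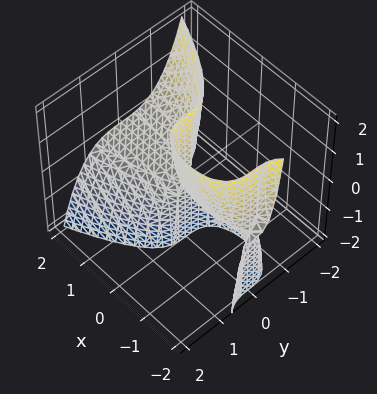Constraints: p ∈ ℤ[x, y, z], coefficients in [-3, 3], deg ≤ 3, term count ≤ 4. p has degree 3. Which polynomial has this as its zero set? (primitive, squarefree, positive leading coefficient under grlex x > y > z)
x^2*z + 3*y^3 + 2*x*z

(a) Degree: a generic line meets the surface in up to 3 points, so deg p = 3.
(b) From the axis intercepts and sections: it meets the y-axis at y = 0 (among the integer gridlines); every point of the z-axis in the box is on the surface; every point of the x-axis in the box is on the surface.
(c) Fitting integer coefficients to these (and the overall shape) gives p.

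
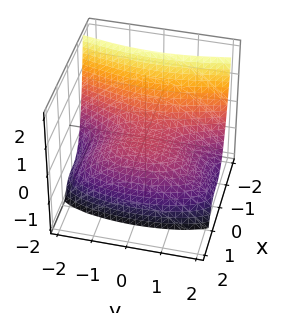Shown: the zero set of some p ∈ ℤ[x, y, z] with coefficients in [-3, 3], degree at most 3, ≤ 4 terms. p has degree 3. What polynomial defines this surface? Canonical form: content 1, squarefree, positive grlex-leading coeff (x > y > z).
1. Degree: a generic line meets the surface in up to 3 points, so deg p = 3.
2. Reading off the gridlines: it meets the y-axis at y = 0 (among the integer gridlines); one z-axis crossing is at z = 0.
3. Solving for integer coefficients yields p as stated.

3*x^3 + y^2 + 3*z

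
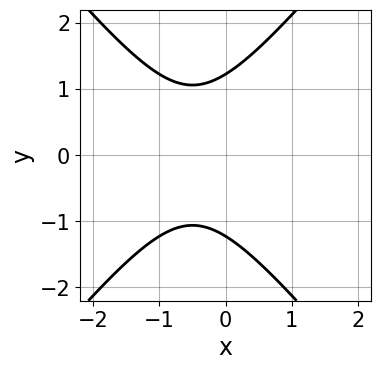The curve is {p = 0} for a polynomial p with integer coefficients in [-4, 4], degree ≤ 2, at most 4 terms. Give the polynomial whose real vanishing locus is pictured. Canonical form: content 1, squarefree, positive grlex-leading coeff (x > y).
3*x^2 - 2*y^2 + 3*x + 3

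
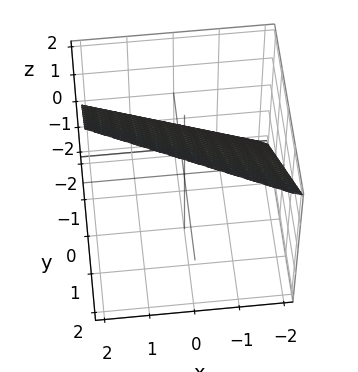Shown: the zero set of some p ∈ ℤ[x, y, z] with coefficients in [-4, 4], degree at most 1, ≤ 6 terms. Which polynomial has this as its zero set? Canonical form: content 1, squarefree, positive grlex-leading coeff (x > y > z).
The degree is 1 — the surface is flat (a plane).
From the visible intercepts: it meets the x-axis at x = -2 (among the integer gridlines); it crosses the z-axis at the gridline z = 1; one y-axis crossing is at y = -1.
Assembling these constraints gives the stated polynomial.

x + 2*y - 2*z + 2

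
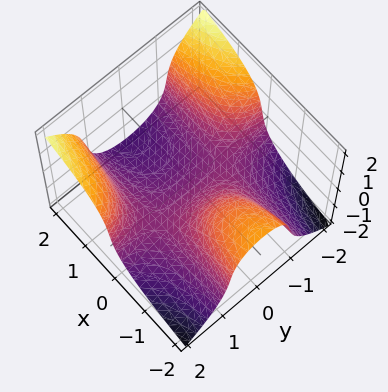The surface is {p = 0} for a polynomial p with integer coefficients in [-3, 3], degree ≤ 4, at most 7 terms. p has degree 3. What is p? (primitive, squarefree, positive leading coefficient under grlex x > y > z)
3*x*y^2 - 2*z^3 - 3*x - 2*z - 2

1. Degree: the shape is more complex than any degree-2 surface, so deg p = 3.
2. Against the integer gridlines: the surface avoids every integer y-axis point in the box.
3. Together with the visible shape, these determine p as stated.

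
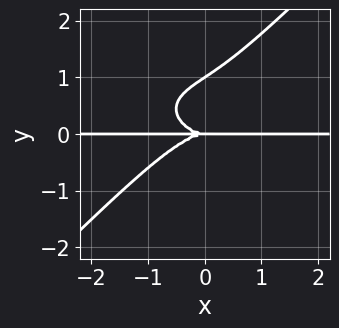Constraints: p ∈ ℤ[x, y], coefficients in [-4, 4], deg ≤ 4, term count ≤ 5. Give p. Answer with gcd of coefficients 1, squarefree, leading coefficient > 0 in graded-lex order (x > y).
1. Degree: a generic line meets the curve in up to 4 points, so deg p = 4.
2. Against the integer gridlines: the y-axis gridline crossings are at y ∈ {0, 1}; every point of the x-axis in the box is on the curve.
3. Solving for integer coefficients yields p as stated.

x^3*y + 2*x*y^3 - 3*y^4 + 3*y^3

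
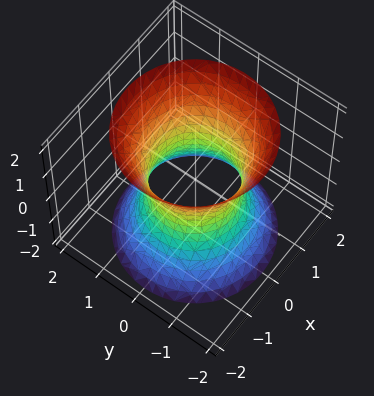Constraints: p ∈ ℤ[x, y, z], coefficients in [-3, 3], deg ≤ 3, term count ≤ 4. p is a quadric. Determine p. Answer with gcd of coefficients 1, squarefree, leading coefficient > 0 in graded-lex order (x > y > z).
deg p = 2.
Symmetry: the surface is invariant under rotation about z: p = q(x² + y², z); the z ↦ −z reflection is a symmetry, so z appears only in even powers.
Against the integer gridlines: a circular section at z = 2 has radius between 1 and 2; no z-intercept at any integer in the box; the y-axis gridline crossings are at y ∈ {-1, 1}; the x-axis gridline crossings are at x ∈ {-1, 1}.
Solving for integer coefficients yields p as stated.

2*x^2 + 2*y^2 - z^2 - 2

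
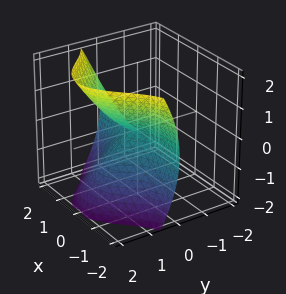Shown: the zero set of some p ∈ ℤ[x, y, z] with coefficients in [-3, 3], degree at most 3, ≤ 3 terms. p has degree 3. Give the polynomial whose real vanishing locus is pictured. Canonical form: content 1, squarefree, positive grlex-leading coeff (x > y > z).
3*x^2*y + y^3 - 2*z^2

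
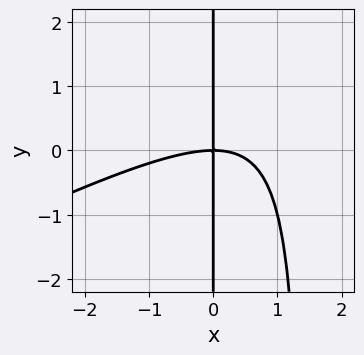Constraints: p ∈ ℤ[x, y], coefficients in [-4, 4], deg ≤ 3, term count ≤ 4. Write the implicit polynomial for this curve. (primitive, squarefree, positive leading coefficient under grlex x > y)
x^3 - 2*x^2*y + 3*x*y

First, deg p = 3. A generic line meets the curve in up to 3 points.
Next, against the integer gridlines: every point of the y-axis in the box is on the curve; one x-axis crossing is at x = 0.
Finally, these observations pin down the coefficients.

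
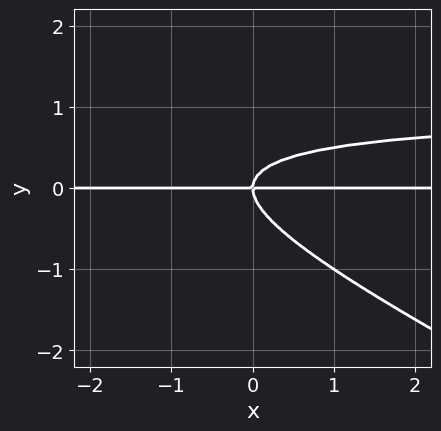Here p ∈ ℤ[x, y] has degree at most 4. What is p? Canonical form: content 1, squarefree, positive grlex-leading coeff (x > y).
x*y^2 + 2*y^3 - x*y

1. deg p = 3. No degree-2 curve has this shape.
2. Against the integer gridlines: it crosses the y-axis at the gridline y = 0; the visible x-axis segment lies entirely on the curve.
3. Matching integer coefficients to the picture gives p.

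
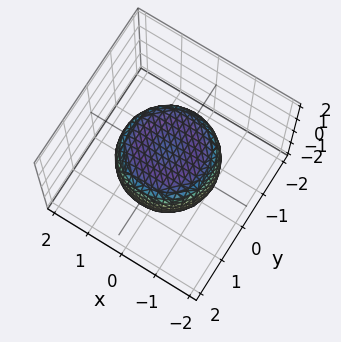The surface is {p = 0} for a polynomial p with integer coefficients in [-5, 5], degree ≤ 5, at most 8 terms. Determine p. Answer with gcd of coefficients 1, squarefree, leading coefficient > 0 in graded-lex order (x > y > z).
2*x^4 + 4*x^2*y^2 + 2*y^4 - 2*x^2 - 2*y^2 + 3*z^2 - 2

(a) deg p = 4. The shape is more complex than any degree-3 surface.
(b) Symmetries: rotational symmetry about the z-axis ⇒ p depends on x, y only through x² + y².
(c) Observable constraints: a circular section at z = 0 has radius between 1 and 2.
(d) Putting this together gives p.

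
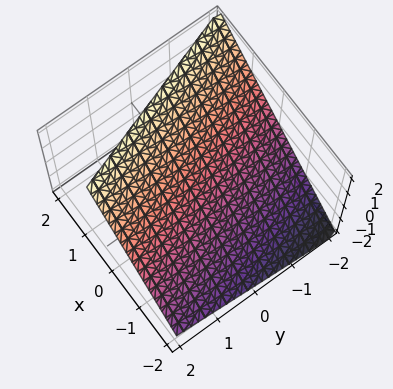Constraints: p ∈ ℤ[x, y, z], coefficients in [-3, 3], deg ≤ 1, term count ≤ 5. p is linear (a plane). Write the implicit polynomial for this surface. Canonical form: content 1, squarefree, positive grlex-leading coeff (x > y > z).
3*x + y - 3*z + 2

First, deg p = 1. Every cross-section is a straight line — this is a plane.
Next, observable constraints: one y-axis crossing is at y = -2.
Finally, the integer polynomial consistent with all of this is the stated p.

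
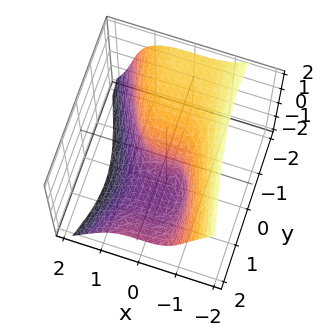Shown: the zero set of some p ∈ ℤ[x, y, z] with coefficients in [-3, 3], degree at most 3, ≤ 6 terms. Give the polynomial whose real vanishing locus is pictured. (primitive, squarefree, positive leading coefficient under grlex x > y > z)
3*x^3 + y^2*z + z^3 - y^2 + 3*y

deg p = 3. The shape is more complex than any degree-2 surface.
From the axis intercepts and sections: one x-axis crossing is at x = 0; one z-axis crossing is at z = 0; it meets the y-axis at y = 0 (among the integer gridlines).
The integer polynomial consistent with all of this is the stated p.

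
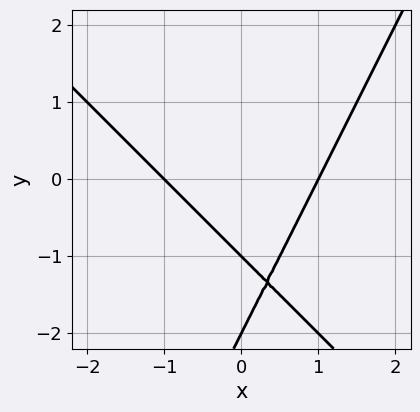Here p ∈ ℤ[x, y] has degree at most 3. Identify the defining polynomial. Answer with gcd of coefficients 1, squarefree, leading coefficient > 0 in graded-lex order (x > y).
2*x^2 + x*y - y^2 - 3*y - 2

deg p = 2.
From the axis intercepts and sections: the y-axis gridline crossings are at y ∈ {-2, -1}; the x-axis gridline crossings are at x ∈ {-1, 1}.
Putting this together gives p.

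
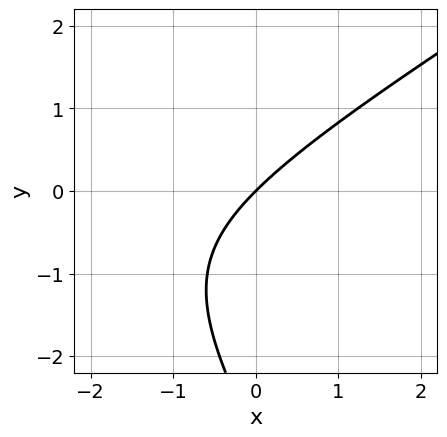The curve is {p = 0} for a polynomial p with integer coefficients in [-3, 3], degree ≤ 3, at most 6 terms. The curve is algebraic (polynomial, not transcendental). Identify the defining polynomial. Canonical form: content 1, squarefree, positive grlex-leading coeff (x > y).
x^2 - x*y - y^2 + 3*x - 3*y

1. The degree is 2 — no degree-1 curve has this shape.
2. Against the integer gridlines: one y-axis crossing is at y = 0; one x-axis crossing is at x = 0.
3. Fitting integer coefficients to these (and the overall shape) gives p.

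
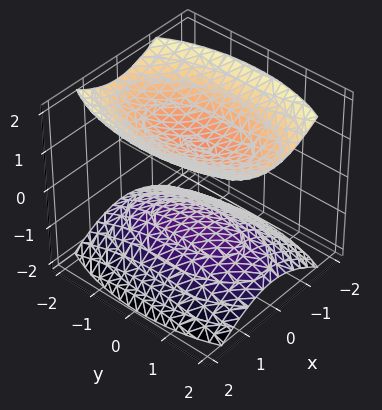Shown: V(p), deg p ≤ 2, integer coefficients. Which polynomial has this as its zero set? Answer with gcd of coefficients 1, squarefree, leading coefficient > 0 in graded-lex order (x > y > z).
3*x^2 + y^2 - 3*z^2 + 3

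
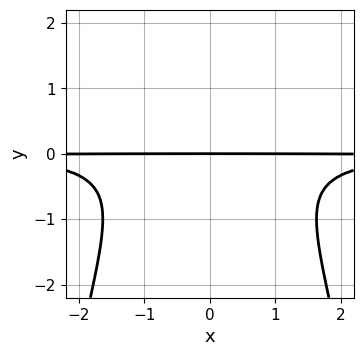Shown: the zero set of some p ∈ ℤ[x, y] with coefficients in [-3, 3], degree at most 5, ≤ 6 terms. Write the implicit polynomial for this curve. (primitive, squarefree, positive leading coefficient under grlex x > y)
3*x^2*y^2 + 3*y^3 - 2*y^2 + 3*y

1. deg p = 4. The shape is more complex than any degree-3 curve.
2. Symmetries: the x ↦ −x reflection is a symmetry, so x appears only in even powers.
3. Against the integer gridlines: the visible x-axis segment lies entirely on the curve; it meets the y-axis at y = 0 (among the integer gridlines).
4. Putting this together gives p.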